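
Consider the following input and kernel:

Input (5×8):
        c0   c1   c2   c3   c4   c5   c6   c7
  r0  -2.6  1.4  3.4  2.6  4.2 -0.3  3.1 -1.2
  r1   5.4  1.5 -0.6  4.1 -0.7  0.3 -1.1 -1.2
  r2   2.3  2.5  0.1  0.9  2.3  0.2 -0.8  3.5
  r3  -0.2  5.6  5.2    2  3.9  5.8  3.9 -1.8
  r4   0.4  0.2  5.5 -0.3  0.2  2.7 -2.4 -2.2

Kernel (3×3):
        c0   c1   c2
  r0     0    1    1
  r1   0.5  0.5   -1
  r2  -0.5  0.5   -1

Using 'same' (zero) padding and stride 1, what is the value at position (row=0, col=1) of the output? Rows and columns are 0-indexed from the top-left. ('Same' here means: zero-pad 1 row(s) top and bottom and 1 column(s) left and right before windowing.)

The receptive field on the zero-padded input at this output position is [0 0 0 / -2.6 1.4 3.4 / 5.4 1.5 -0.6]. Elementwise product with the kernel and sum: 0·1 + 0·1 + -2.6·0.5 + 1.4·0.5 + 3.4·-1 + 5.4·-0.5 + 1.5·0.5 + -0.6·-1.

-5.35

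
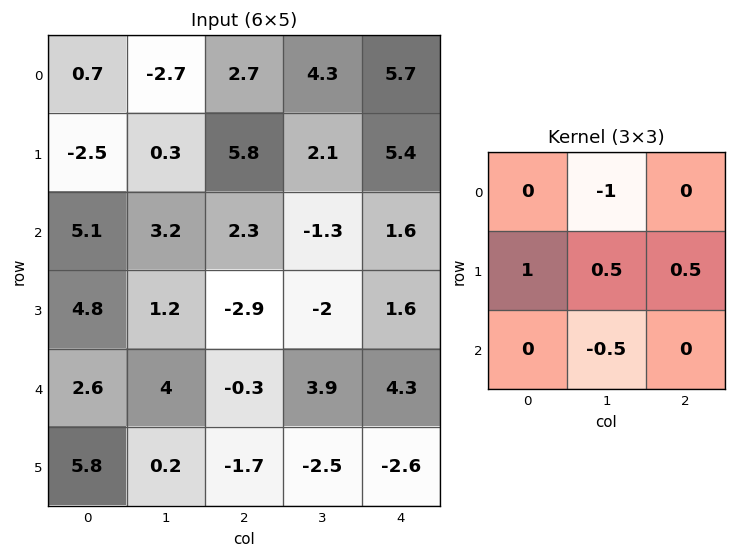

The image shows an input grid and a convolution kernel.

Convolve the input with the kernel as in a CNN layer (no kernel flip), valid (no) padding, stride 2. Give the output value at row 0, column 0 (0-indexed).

The receptive field on the input at this output position is [0.7 -2.7 2.7 / -2.5 0.3 5.8 / 5.1 3.2 2.3]. Elementwise product with the kernel and sum: -2.7·-1 + -2.5·1 + 0.3·0.5 + 5.8·0.5 + 3.2·-0.5.

1.65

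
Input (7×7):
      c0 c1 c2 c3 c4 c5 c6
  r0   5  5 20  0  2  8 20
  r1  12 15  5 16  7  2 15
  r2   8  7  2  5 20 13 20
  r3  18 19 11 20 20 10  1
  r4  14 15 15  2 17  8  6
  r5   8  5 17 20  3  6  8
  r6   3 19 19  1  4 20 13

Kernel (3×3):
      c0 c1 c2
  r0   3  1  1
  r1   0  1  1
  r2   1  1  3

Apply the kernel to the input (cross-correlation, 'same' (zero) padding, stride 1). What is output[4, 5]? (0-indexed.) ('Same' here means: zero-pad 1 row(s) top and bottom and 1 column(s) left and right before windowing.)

The receptive field on the zero-padded input at this output position is [20 10 1 / 17 8 6 / 3 6 8]. Elementwise product with the kernel and sum: 20·3 + 10·1 + 1·1 + 8·1 + 6·1 + 3·1 + 6·1 + 8·3.

118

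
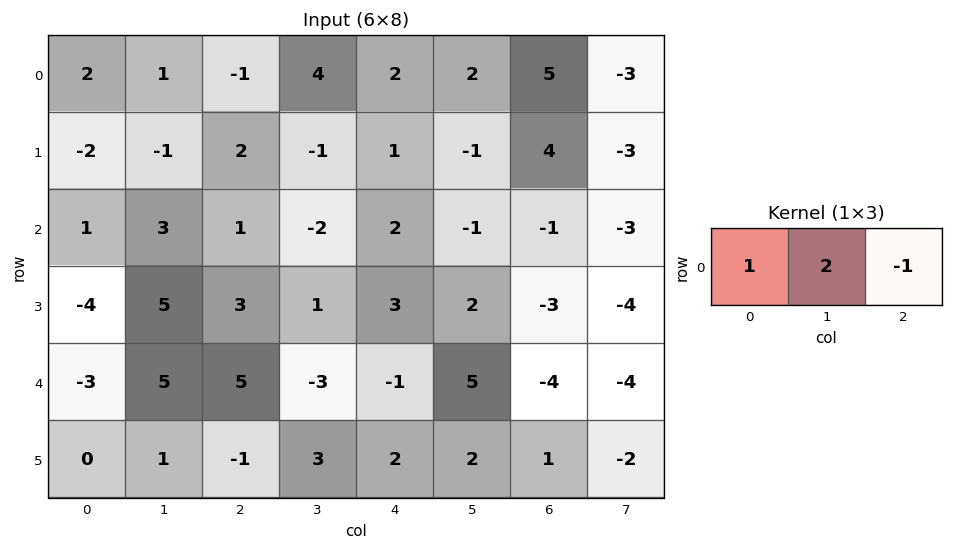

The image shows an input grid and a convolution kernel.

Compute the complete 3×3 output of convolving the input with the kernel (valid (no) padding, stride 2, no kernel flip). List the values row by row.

Output[0,0]: The receptive field on the input at this output position is [2 1 -1]. Elementwise product with the kernel and sum: 2·1 + 1·2 + -1·-1.
Output[0,1]: The receptive field on the input at this output position is [-1 4 2]. Elementwise product with the kernel and sum: -1·1 + 4·2 + 2·-1.

5 5 1
6 -5 1
2 0 13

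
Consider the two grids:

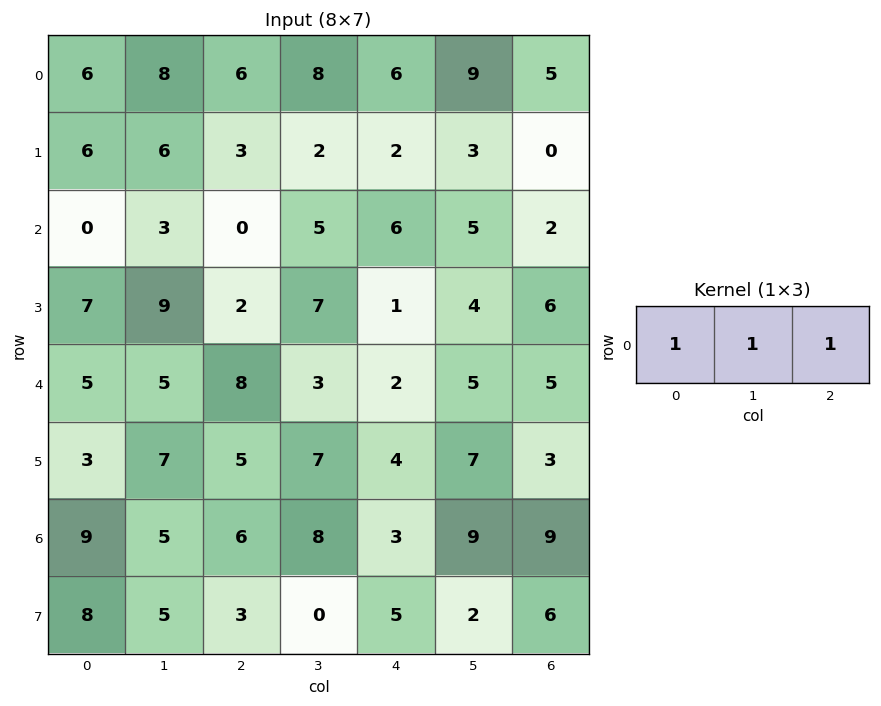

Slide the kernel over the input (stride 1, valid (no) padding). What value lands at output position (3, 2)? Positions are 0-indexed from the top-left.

The receptive field on the input at this output position is [2 7 1]. Elementwise product with the kernel and sum: 2·1 + 7·1 + 1·1.

10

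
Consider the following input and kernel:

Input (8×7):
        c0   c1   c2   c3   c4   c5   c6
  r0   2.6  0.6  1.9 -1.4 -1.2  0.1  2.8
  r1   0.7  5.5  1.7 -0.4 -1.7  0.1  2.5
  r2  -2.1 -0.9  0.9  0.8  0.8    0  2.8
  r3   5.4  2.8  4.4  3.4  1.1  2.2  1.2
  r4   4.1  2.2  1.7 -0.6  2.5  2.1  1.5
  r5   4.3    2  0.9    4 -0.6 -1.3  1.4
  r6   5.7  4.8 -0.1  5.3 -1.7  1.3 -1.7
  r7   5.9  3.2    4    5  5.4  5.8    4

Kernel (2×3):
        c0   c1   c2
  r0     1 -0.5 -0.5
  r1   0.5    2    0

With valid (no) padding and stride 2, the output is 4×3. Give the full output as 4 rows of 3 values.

12.7 3.25 -3.3
6.2 9.1 4.35
8.3 9.2 -2.2
12.7 10.1 12.8

Output[0,0]: The receptive field on the input at this output position is [2.6 0.6 1.9 / 0.7 5.5 1.7]. Elementwise product with the kernel and sum: 2.6·1 + 0.6·-0.5 + 1.9·-0.5 + 0.7·0.5 + 5.5·2.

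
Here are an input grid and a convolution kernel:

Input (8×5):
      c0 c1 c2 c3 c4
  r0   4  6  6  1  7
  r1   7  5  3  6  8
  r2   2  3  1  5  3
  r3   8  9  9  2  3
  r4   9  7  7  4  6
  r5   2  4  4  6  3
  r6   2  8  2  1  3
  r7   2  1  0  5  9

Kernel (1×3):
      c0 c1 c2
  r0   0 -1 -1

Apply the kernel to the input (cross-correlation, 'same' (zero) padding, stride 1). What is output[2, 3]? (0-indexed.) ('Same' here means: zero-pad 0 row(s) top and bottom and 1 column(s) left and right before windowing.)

-8

The receptive field on the zero-padded input at this output position is [1 5 3]. Elementwise product with the kernel and sum: 5·-1 + 3·-1.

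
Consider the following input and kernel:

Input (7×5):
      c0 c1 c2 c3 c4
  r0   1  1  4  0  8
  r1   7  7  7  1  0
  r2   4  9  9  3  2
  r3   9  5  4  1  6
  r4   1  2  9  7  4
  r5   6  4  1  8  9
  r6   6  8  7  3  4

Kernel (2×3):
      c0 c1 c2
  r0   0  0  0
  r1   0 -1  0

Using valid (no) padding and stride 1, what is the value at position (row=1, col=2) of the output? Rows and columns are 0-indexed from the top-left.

The receptive field on the input at this output position is [7 1 0 / 9 3 2]. Elementwise product with the kernel and sum: 3·-1.

-3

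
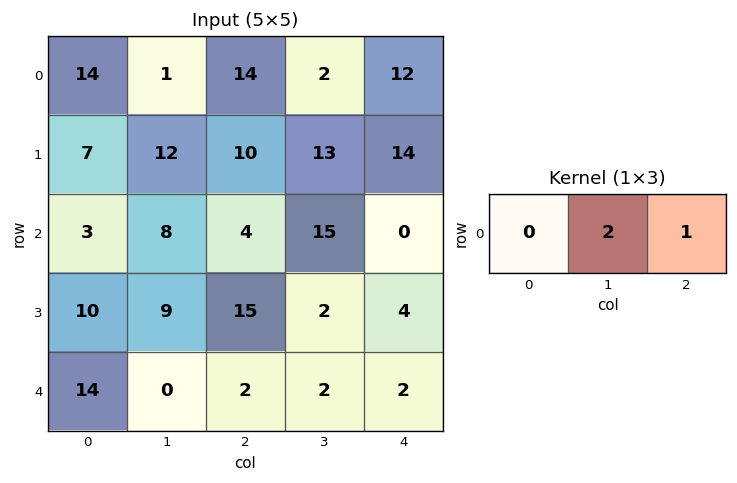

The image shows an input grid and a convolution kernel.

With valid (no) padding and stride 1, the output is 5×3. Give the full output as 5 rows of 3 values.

Output[0,0]: The receptive field on the input at this output position is [14 1 14]. Elementwise product with the kernel and sum: 1·2 + 14·1.
Output[0,1]: The receptive field on the input at this output position is [1 14 2]. Elementwise product with the kernel and sum: 14·2 + 2·1.

16 30 16
34 33 40
20 23 30
33 32 8
2 6 6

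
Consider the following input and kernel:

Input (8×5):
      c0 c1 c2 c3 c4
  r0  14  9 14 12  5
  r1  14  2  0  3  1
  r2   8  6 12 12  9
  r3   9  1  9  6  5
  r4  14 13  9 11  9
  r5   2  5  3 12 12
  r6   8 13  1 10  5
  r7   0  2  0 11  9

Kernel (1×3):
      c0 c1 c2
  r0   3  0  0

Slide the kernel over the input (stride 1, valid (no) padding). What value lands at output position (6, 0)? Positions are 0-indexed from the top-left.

The receptive field on the input at this output position is [8 13 1]. Elementwise product with the kernel and sum: 8·3.

24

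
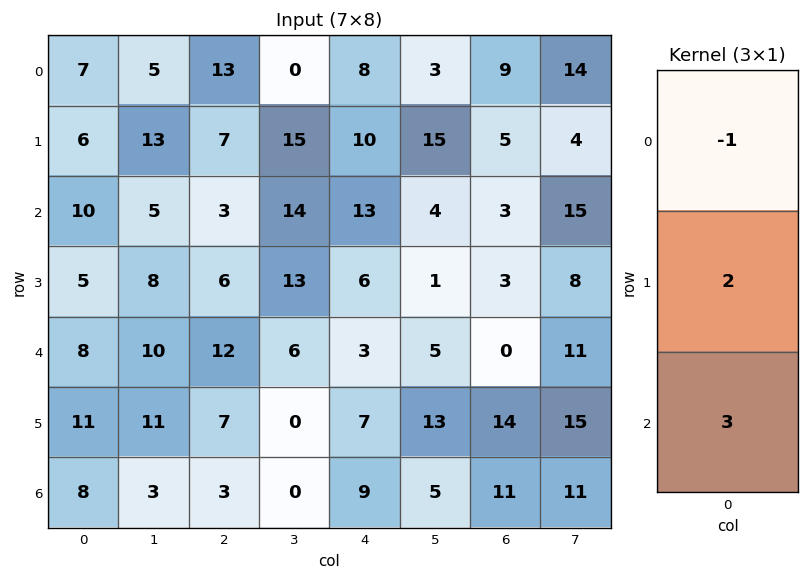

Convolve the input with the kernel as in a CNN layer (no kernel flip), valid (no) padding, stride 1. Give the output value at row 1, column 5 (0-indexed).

-4

The receptive field on the input at this output position is [15 / 4 / 1]. Elementwise product with the kernel and sum: 15·-1 + 4·2 + 1·3.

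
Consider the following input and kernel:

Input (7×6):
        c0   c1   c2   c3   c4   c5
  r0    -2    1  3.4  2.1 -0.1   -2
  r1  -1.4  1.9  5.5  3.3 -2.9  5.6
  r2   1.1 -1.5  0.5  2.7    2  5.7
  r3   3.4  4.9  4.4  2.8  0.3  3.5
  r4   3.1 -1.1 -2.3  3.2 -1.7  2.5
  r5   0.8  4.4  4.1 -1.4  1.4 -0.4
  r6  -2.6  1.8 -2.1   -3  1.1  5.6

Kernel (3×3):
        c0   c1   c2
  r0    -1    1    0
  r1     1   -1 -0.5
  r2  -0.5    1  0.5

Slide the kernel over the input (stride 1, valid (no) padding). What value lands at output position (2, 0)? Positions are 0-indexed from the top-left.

The receptive field on the input at this output position is [1.1 -1.5 0.5 / 3.4 4.9 4.4 / 3.1 -1.1 -2.3]. Elementwise product with the kernel and sum: 1.1·-1 + -1.5·1 + 3.4·1 + 4.9·-1 + 4.4·-0.5 + 3.1·-0.5 + -1.1·1 + -2.3·0.5.

-10.1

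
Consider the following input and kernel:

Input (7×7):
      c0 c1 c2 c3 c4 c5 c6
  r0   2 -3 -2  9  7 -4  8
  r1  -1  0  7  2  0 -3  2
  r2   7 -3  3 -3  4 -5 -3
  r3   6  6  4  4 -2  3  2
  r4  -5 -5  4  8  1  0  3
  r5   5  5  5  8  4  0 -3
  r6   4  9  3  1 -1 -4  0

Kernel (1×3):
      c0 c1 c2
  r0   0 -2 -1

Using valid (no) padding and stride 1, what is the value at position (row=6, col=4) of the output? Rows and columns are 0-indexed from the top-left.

The receptive field on the input at this output position is [-1 -4 0]. Elementwise product with the kernel and sum: -4·-2 + 0·-1.

8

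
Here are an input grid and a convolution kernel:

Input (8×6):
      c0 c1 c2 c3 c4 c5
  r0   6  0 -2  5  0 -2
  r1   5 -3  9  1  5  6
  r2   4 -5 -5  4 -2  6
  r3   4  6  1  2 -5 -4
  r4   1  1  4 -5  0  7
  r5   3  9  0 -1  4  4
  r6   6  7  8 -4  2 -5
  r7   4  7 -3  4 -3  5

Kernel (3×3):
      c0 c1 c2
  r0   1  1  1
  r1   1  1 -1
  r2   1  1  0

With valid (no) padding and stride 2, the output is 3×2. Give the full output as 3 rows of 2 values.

-4 7
5 4
31 -2

Output[0,0]: The receptive field on the input at this output position is [6 0 -2 / 5 -3 9 / 4 -5 -5]. Elementwise product with the kernel and sum: 6·1 + 0·1 + -2·1 + 5·1 + -3·1 + 9·-1 + 4·1 + -5·1.
Output[0,1]: The receptive field on the input at this output position is [-2 5 0 / 9 1 5 / -5 4 -2]. Elementwise product with the kernel and sum: -2·1 + 5·1 + 0·1 + 9·1 + 1·1 + 5·-1 + -5·1 + 4·1.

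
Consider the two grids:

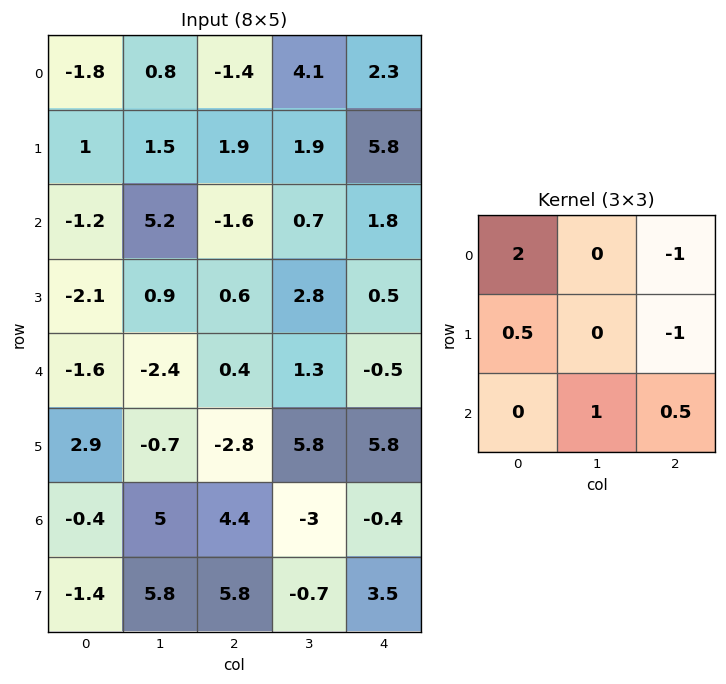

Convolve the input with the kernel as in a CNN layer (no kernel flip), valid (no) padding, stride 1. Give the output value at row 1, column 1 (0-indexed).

5

The receptive field on the input at this output position is [1.5 1.9 1.9 / 5.2 -1.6 0.7 / 0.9 0.6 2.8]. Elementwise product with the kernel and sum: 1.5·2 + 1.9·-1 + 5.2·0.5 + 0.7·-1 + 0.6·1 + 2.8·0.5.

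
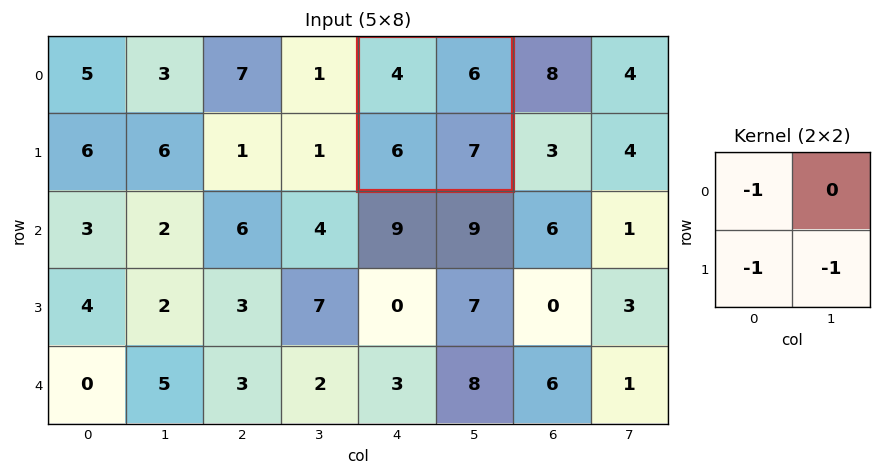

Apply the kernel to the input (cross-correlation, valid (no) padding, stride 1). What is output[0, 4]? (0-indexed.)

-17

The receptive field on the input at this output position is [4 6 / 6 7]. Elementwise product with the kernel and sum: 4·-1 + 6·-1 + 7·-1.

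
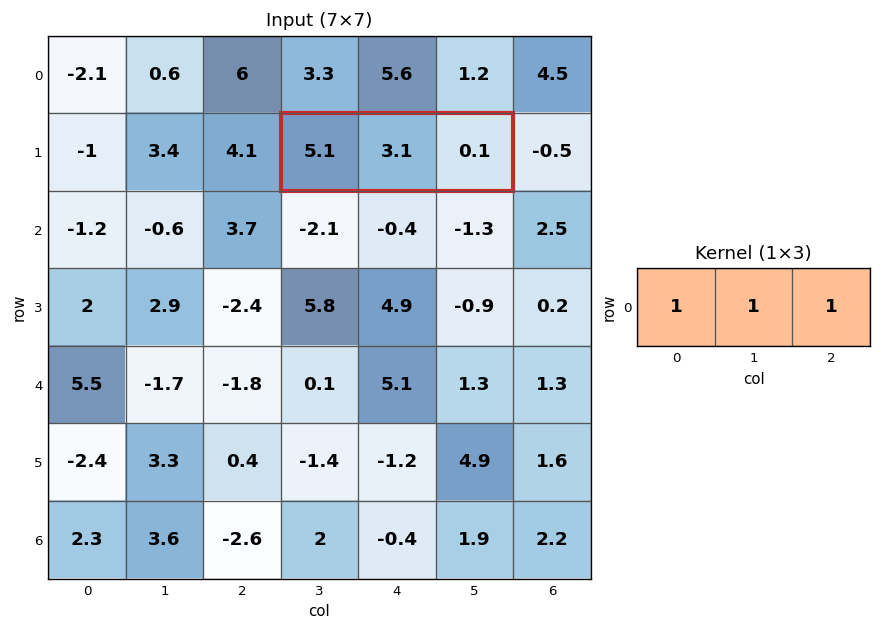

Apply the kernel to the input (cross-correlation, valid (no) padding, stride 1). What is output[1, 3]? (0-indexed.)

The receptive field on the input at this output position is [5.1 3.1 0.1]. Elementwise product with the kernel and sum: 5.1·1 + 3.1·1 + 0.1·1.

8.3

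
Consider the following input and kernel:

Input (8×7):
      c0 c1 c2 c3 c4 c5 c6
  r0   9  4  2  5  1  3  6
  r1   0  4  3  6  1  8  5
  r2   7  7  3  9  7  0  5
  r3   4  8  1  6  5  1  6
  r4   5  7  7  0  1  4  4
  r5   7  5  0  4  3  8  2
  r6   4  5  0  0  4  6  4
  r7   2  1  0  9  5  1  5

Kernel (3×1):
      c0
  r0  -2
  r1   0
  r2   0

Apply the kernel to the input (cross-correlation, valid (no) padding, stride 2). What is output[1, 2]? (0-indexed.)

The receptive field on the input at this output position is [7 / 5 / 1]. Elementwise product with the kernel and sum: 7·-2.

-14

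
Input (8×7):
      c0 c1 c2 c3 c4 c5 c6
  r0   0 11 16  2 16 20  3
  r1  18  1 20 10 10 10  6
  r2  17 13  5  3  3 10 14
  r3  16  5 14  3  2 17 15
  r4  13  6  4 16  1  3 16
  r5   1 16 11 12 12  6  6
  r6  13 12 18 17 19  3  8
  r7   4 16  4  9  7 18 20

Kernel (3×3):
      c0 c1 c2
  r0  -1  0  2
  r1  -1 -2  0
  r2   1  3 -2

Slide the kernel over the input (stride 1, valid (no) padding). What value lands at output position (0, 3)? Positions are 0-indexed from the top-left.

0

The receptive field on the input at this output position is [2 16 20 / 10 10 10 / 3 3 10]. Elementwise product with the kernel and sum: 2·-1 + 20·2 + 10·-1 + 10·-2 + 3·1 + 3·3 + 10·-2.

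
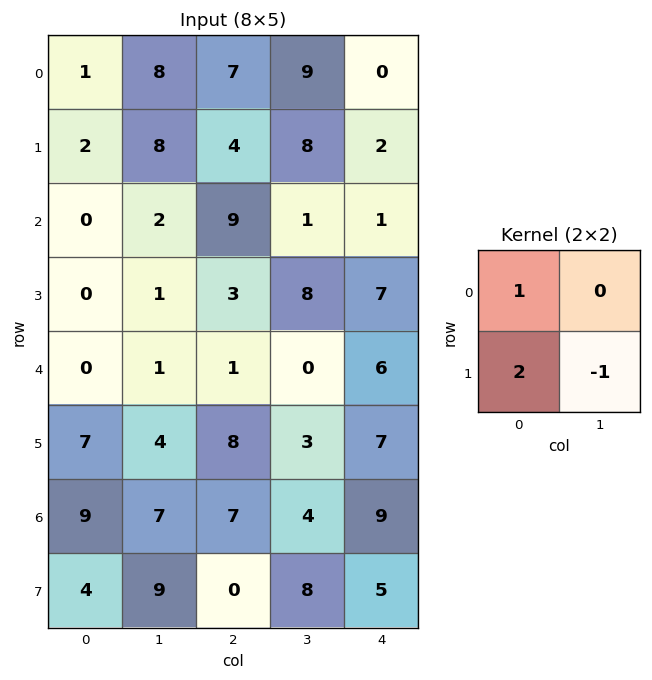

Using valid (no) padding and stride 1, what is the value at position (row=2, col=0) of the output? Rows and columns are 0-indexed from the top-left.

-1

The receptive field on the input at this output position is [0 2 / 0 1]. Elementwise product with the kernel and sum: 0·1 + 0·2 + 1·-1.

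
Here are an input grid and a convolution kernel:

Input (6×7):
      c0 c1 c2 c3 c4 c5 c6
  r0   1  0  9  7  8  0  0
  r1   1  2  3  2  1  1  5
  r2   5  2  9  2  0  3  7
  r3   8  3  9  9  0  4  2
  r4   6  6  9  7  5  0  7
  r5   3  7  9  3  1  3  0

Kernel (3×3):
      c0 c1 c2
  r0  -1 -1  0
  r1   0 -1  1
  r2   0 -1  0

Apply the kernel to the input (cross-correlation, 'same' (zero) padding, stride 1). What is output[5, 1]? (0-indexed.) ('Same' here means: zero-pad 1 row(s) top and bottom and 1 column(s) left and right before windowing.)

The receptive field on the zero-padded input at this output position is [6 6 9 / 3 7 9 / 0 0 0]. Elementwise product with the kernel and sum: 6·-1 + 6·-1 + 7·-1 + 9·1 + 0·-1.

-10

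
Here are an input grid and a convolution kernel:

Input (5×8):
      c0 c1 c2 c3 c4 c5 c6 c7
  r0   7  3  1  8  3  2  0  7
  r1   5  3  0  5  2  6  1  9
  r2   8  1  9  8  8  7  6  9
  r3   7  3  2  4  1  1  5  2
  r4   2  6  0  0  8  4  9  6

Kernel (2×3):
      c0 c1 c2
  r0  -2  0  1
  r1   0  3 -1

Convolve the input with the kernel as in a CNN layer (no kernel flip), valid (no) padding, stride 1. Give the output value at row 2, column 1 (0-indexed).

8

The receptive field on the input at this output position is [1 9 8 / 3 2 4]. Elementwise product with the kernel and sum: 1·-2 + 8·1 + 2·3 + 4·-1.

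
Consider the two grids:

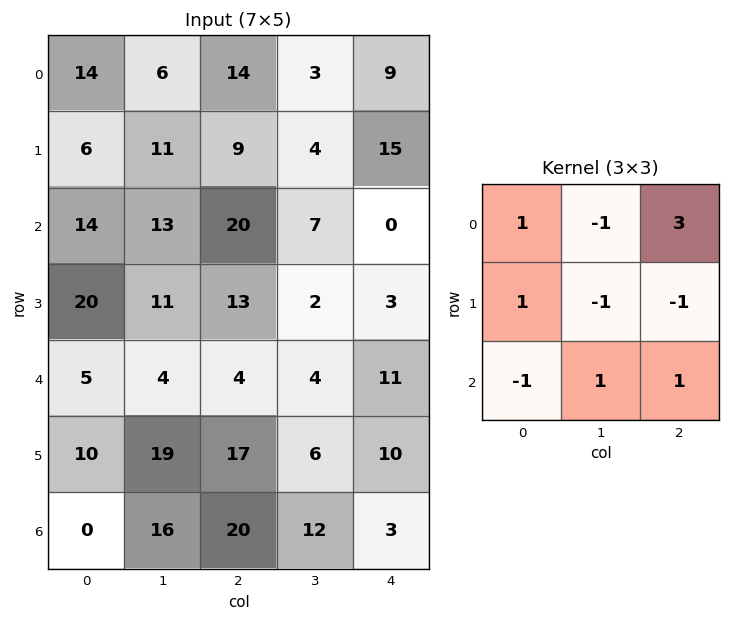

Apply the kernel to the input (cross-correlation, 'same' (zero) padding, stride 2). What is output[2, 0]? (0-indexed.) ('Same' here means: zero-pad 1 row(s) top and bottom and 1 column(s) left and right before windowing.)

The receptive field on the zero-padded input at this output position is [0 20 11 / 0 5 4 / 0 10 19]. Elementwise product with the kernel and sum: 0·1 + 20·-1 + 11·3 + 0·1 + 5·-1 + 4·-1 + 0·-1 + 10·1 + 19·1.

33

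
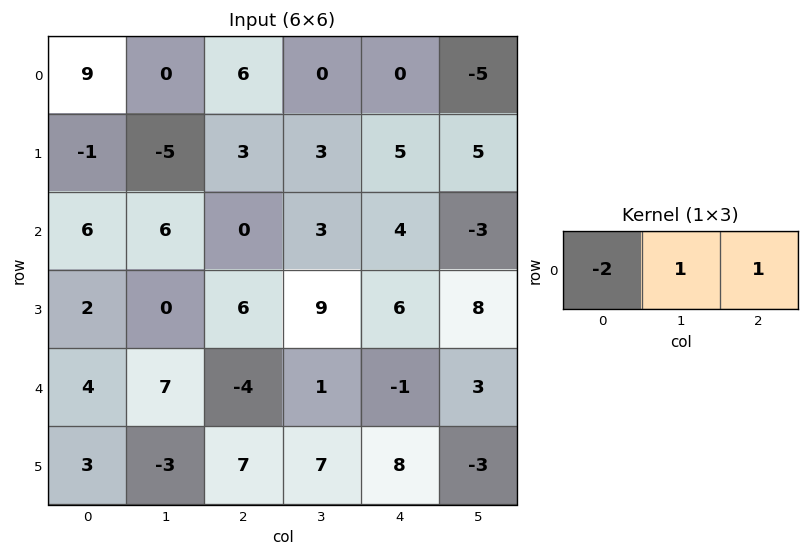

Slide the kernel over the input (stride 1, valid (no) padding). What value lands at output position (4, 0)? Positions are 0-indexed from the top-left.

The receptive field on the input at this output position is [4 7 -4]. Elementwise product with the kernel and sum: 4·-2 + 7·1 + -4·1.

-5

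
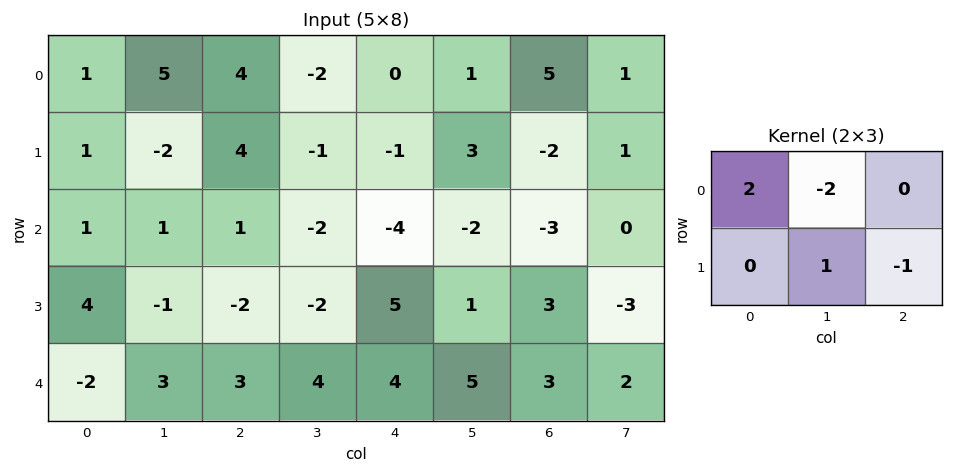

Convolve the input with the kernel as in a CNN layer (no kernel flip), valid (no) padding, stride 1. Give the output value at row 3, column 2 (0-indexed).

0

The receptive field on the input at this output position is [-2 -2 5 / 3 4 4]. Elementwise product with the kernel and sum: -2·2 + -2·-2 + 4·1 + 4·-1.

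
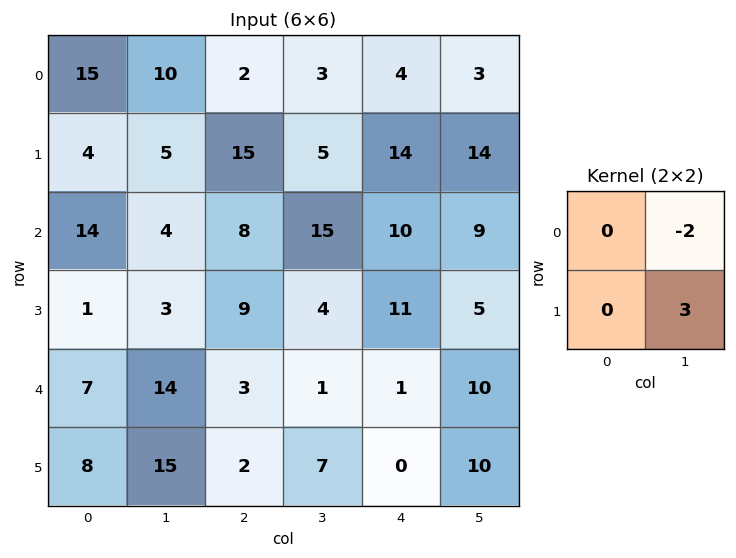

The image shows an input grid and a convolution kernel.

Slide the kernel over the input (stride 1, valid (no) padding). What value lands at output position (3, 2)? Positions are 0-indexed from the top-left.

The receptive field on the input at this output position is [9 4 / 3 1]. Elementwise product with the kernel and sum: 4·-2 + 1·3.

-5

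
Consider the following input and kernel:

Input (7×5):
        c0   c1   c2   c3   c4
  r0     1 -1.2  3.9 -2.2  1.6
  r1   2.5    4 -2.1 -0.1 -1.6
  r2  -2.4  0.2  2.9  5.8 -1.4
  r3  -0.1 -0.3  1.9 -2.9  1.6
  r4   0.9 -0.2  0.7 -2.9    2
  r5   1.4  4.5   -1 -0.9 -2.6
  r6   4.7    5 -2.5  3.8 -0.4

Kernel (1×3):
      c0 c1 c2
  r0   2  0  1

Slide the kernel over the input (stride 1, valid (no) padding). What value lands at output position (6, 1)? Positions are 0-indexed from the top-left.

The receptive field on the input at this output position is [5 -2.5 3.8]. Elementwise product with the kernel and sum: 5·2 + 3.8·1.

13.8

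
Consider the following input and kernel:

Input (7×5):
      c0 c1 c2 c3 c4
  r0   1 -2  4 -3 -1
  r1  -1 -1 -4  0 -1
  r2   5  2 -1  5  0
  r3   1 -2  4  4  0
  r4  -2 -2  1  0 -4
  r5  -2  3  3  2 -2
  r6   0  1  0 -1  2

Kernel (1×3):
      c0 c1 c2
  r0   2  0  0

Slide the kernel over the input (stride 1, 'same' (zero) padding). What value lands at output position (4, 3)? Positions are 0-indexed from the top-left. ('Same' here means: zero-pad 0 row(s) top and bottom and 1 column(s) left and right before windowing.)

The receptive field on the zero-padded input at this output position is [1 0 -4]. Elementwise product with the kernel and sum: 1·2.

2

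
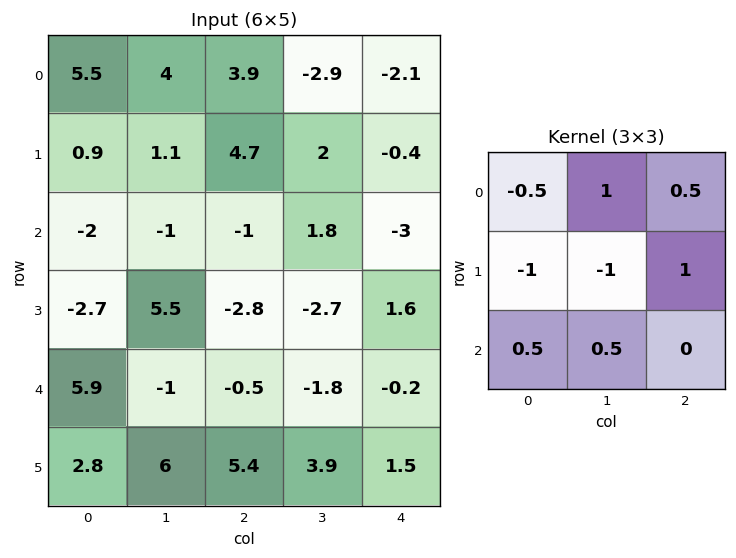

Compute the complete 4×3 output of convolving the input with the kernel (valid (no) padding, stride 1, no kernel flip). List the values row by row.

4.4 -4.35 -12.6
6.4 10.3 -7.1
-3.65 -5.75 6.75
4.45 -1.5 6.25

Output[0,0]: The receptive field on the input at this output position is [5.5 4 3.9 / 0.9 1.1 4.7 / -2 -1 -1]. Elementwise product with the kernel and sum: 5.5·-0.5 + 4·1 + 3.9·0.5 + 0.9·-1 + 1.1·-1 + 4.7·1 + -2·0.5 + -1·0.5.
Output[0,1]: The receptive field on the input at this output position is [4 3.9 -2.9 / 1.1 4.7 2 / -1 -1 1.8]. Elementwise product with the kernel and sum: 4·-0.5 + 3.9·1 + -2.9·0.5 + 1.1·-1 + 4.7·-1 + 2·1 + -1·0.5 + -1·0.5.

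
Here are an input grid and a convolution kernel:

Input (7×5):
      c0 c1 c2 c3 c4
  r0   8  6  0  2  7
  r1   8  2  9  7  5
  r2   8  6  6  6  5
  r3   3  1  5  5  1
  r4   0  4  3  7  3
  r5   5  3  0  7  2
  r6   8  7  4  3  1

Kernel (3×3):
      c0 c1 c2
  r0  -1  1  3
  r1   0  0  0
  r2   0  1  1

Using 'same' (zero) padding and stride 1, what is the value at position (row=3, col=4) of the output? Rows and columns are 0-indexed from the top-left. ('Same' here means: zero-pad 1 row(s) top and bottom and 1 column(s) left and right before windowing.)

2

The receptive field on the zero-padded input at this output position is [6 5 0 / 5 1 0 / 7 3 0]. Elementwise product with the kernel and sum: 6·-1 + 5·1 + 0·3 + 3·1 + 0·1.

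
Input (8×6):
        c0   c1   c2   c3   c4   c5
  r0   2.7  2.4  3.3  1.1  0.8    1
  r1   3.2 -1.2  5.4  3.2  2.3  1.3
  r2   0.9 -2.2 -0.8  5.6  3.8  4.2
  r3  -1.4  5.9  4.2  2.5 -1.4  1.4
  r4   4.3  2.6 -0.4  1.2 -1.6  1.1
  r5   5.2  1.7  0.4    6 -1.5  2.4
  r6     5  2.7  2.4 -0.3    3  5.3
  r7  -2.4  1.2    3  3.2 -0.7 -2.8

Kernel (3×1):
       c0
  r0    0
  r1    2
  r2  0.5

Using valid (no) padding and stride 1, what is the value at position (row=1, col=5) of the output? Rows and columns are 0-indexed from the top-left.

The receptive field on the input at this output position is [1.3 / 4.2 / 1.4]. Elementwise product with the kernel and sum: 4.2·2 + 1.4·0.5.

9.1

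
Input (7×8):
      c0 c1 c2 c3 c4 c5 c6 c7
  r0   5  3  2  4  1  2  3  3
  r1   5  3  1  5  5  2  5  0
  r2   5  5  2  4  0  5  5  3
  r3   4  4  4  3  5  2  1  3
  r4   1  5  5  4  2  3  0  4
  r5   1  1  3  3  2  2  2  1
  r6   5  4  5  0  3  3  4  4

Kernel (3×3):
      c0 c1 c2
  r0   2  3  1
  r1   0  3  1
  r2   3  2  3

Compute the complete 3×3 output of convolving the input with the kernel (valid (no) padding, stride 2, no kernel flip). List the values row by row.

62 51 47
71 59 39
66 59 48

Output[0,0]: The receptive field on the input at this output position is [5 3 2 / 5 3 1 / 5 5 2]. Elementwise product with the kernel and sum: 5·2 + 3·3 + 2·1 + 3·3 + 1·1 + 5·3 + 5·2 + 2·3.
Output[0,1]: The receptive field on the input at this output position is [2 4 1 / 1 5 5 / 2 4 0]. Elementwise product with the kernel and sum: 2·2 + 4·3 + 1·1 + 5·3 + 5·1 + 2·3 + 4·2 + 0·3.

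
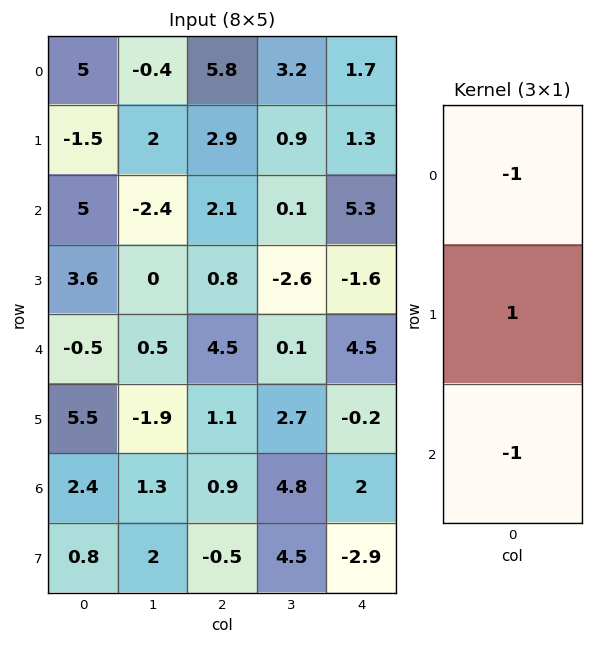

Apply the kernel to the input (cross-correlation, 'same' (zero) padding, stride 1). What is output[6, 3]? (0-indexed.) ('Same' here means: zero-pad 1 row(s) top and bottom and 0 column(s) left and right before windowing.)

-2.4

The receptive field on the zero-padded input at this output position is [2.7 / 4.8 / 4.5]. Elementwise product with the kernel and sum: 2.7·-1 + 4.8·1 + 4.5·-1.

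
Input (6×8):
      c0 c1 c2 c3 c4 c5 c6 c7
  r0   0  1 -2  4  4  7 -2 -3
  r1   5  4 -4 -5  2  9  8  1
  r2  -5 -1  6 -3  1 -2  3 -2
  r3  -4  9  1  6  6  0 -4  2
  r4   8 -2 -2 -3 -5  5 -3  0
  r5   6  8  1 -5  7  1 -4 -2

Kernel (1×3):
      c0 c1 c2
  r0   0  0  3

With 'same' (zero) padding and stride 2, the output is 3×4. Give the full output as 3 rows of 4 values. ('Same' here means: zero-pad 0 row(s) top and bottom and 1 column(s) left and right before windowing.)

Output[0,0]: The receptive field on the zero-padded input at this output position is [0 0 1]. Elementwise product with the kernel and sum: 1·3.
Output[0,1]: The receptive field on the zero-padded input at this output position is [1 -2 4]. Elementwise product with the kernel and sum: 4·3.

3 12 21 -9
-3 -9 -6 -6
-6 -9 15 0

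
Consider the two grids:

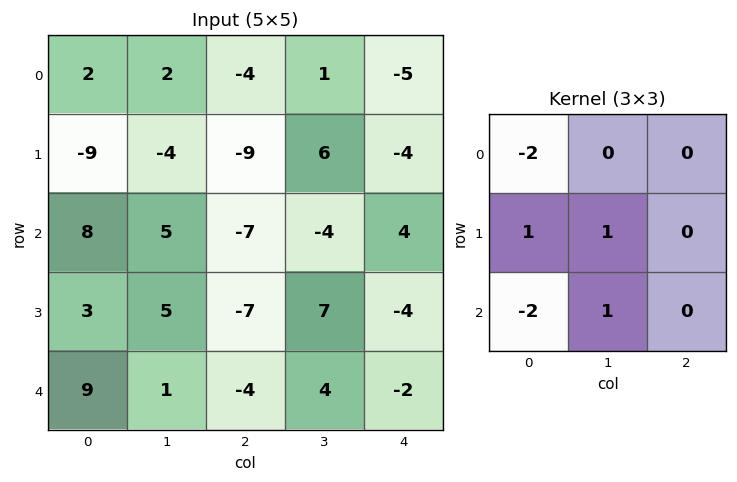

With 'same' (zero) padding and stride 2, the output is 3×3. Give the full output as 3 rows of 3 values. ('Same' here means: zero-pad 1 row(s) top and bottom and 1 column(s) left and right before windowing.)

-7 -3 -20
11 -11 -30
9 -13 -12

Output[0,0]: The receptive field on the zero-padded input at this output position is [0 0 0 / 0 2 2 / 0 -9 -4]. Elementwise product with the kernel and sum: 0·-2 + 0·1 + 2·1 + 0·-2 + -9·1.
Output[0,1]: The receptive field on the zero-padded input at this output position is [0 0 0 / 2 -4 1 / -4 -9 6]. Elementwise product with the kernel and sum: 0·-2 + 2·1 + -4·1 + -4·-2 + -9·1.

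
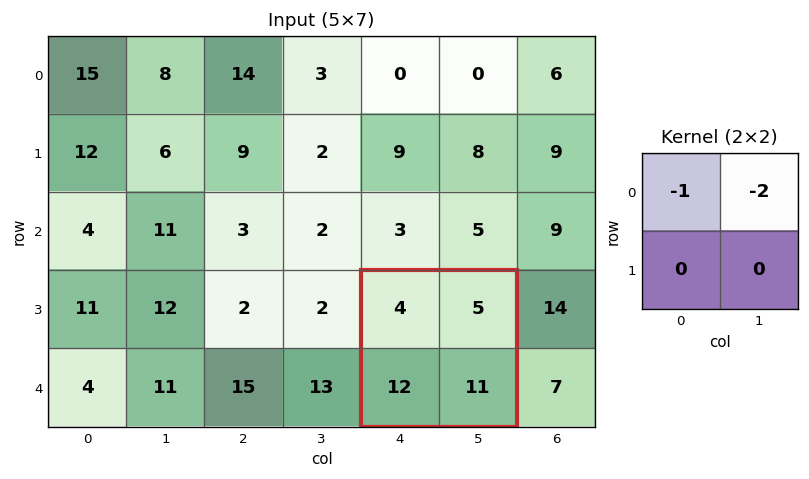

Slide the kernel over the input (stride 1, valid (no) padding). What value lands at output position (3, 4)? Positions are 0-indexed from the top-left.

-14

The receptive field on the input at this output position is [4 5 / 12 11]. Elementwise product with the kernel and sum: 4·-1 + 5·-2.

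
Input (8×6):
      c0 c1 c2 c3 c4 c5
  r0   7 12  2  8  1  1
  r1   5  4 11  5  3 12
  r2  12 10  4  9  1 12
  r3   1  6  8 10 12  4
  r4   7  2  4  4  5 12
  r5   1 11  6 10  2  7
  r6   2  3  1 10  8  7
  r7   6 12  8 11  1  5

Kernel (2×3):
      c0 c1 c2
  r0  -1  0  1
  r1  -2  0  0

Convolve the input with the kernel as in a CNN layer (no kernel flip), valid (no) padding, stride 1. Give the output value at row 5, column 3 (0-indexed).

-23

The receptive field on the input at this output position is [10 2 7 / 10 8 7]. Elementwise product with the kernel and sum: 10·-1 + 7·1 + 10·-2.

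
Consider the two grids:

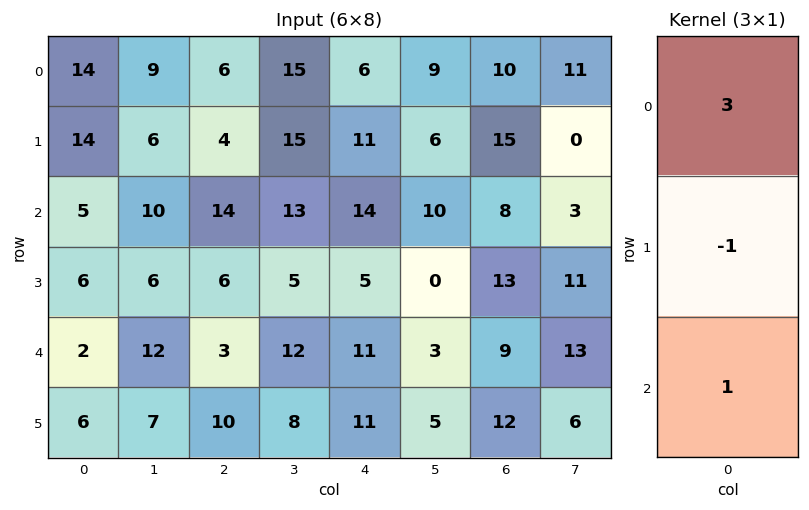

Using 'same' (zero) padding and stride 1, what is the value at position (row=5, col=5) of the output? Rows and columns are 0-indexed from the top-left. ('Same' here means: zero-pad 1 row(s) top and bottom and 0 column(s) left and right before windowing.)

The receptive field on the zero-padded input at this output position is [3 / 5 / 0]. Elementwise product with the kernel and sum: 3·3 + 5·-1 + 0·1.

4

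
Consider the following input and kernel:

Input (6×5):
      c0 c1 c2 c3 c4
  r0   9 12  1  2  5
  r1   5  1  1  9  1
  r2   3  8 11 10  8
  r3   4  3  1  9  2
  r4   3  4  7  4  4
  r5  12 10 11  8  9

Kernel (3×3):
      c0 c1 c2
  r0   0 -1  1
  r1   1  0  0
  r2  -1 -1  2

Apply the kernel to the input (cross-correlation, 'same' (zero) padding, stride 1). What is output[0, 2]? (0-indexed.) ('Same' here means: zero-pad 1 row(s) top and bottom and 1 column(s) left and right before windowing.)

The receptive field on the zero-padded input at this output position is [0 0 0 / 12 1 2 / 1 1 9]. Elementwise product with the kernel and sum: 0·-1 + 0·1 + 12·1 + 1·-1 + 1·-1 + 9·2.

28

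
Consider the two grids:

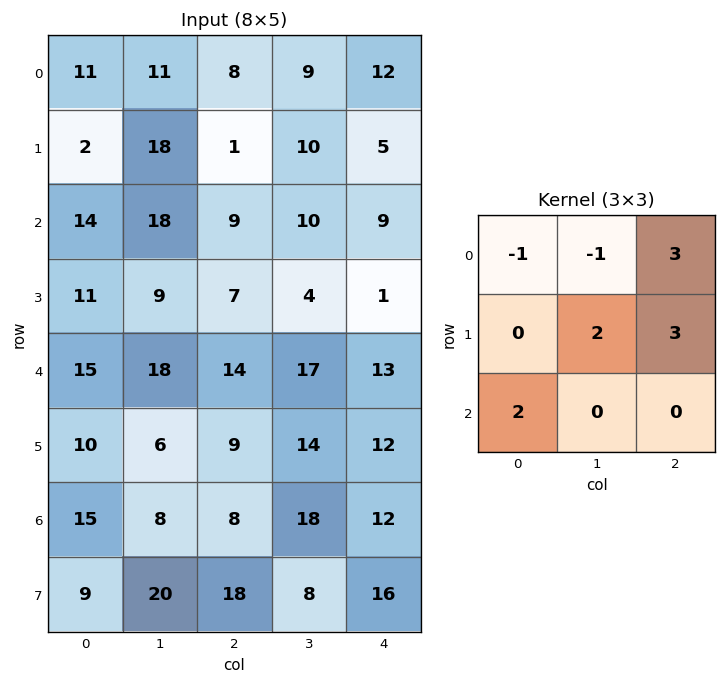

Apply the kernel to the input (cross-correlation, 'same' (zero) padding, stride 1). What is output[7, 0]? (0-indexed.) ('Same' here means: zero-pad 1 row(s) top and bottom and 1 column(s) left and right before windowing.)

87

The receptive field on the zero-padded input at this output position is [0 15 8 / 0 9 20 / 0 0 0]. Elementwise product with the kernel and sum: 0·-1 + 15·-1 + 8·3 + 9·2 + 20·3 + 0·2.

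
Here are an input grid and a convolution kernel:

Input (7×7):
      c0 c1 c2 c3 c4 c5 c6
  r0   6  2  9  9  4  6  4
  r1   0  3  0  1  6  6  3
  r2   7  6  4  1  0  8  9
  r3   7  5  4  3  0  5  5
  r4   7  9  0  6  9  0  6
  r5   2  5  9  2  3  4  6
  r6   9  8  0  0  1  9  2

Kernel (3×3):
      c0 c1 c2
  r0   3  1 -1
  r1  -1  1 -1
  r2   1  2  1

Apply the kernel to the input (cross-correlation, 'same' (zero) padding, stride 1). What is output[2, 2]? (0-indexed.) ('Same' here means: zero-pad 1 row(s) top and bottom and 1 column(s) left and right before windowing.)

21

The receptive field on the zero-padded input at this output position is [3 0 1 / 6 4 1 / 5 4 3]. Elementwise product with the kernel and sum: 3·3 + 0·1 + 1·-1 + 6·-1 + 4·1 + 1·-1 + 5·1 + 4·2 + 3·1.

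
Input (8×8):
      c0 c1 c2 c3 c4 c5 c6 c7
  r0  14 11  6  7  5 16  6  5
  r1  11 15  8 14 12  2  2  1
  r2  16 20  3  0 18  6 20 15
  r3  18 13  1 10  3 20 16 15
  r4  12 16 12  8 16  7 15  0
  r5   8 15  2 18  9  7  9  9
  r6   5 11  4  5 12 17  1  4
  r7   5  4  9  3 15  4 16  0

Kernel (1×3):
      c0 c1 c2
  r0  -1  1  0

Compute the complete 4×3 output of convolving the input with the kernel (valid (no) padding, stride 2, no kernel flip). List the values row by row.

Output[0,0]: The receptive field on the input at this output position is [14 11 6]. Elementwise product with the kernel and sum: 14·-1 + 11·1.
Output[0,1]: The receptive field on the input at this output position is [6 7 5]. Elementwise product with the kernel and sum: 6·-1 + 7·1.

-3 1 11
4 -3 -12
4 -4 -9
6 1 5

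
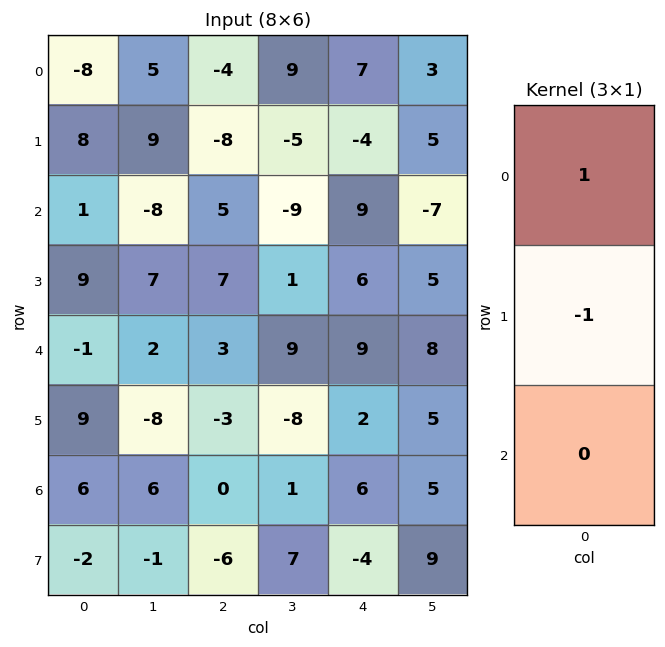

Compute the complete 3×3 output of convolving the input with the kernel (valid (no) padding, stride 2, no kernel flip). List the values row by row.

-16 4 11
-8 -2 3
-10 6 7

Output[0,0]: The receptive field on the input at this output position is [-8 / 8 / 1]. Elementwise product with the kernel and sum: -8·1 + 8·-1.
Output[0,1]: The receptive field on the input at this output position is [-4 / -8 / 5]. Elementwise product with the kernel and sum: -4·1 + -8·-1.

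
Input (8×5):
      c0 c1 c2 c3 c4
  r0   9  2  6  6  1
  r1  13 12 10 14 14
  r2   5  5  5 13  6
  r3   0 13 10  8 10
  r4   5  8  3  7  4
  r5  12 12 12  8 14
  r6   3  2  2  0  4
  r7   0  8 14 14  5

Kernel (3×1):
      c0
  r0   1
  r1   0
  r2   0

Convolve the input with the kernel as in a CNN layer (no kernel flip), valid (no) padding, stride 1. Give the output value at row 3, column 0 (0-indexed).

The receptive field on the input at this output position is [0 / 5 / 12]. Elementwise product with the kernel and sum: 0·1.

0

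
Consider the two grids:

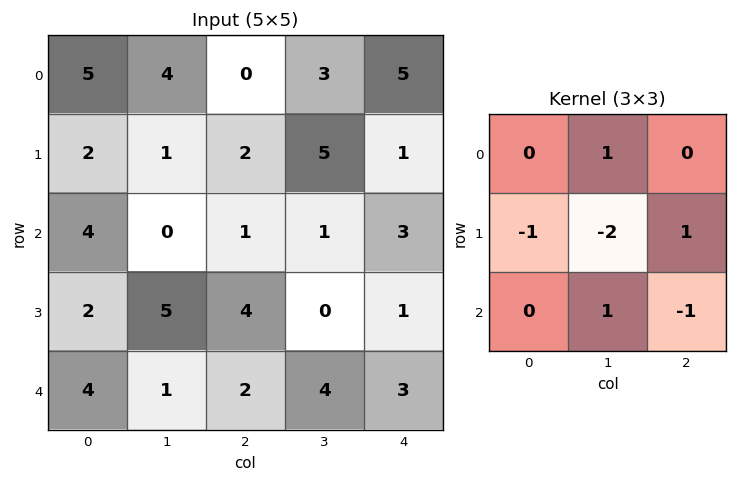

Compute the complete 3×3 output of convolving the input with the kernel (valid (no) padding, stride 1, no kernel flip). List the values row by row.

1 0 -10
-1 5 4
-9 -14 -1

Output[0,0]: The receptive field on the input at this output position is [5 4 0 / 2 1 2 / 4 0 1]. Elementwise product with the kernel and sum: 4·1 + 2·-1 + 1·-2 + 2·1 + 0·1 + 1·-1.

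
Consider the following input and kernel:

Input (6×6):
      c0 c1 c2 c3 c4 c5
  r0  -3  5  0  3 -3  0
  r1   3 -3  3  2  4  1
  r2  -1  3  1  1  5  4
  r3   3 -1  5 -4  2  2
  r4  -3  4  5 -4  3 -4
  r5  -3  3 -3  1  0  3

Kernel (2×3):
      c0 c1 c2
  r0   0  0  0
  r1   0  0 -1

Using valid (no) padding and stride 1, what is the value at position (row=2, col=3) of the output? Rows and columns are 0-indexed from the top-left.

The receptive field on the input at this output position is [1 5 4 / -4 2 2]. Elementwise product with the kernel and sum: 2·-1.

-2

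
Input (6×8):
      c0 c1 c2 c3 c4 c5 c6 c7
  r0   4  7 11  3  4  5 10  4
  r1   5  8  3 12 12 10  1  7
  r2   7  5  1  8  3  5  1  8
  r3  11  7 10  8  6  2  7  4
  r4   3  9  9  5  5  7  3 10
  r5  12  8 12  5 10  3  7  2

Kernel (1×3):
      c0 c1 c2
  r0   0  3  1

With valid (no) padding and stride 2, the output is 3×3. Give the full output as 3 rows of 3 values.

32 13 25
16 27 16
36 20 24

Output[0,0]: The receptive field on the input at this output position is [4 7 11]. Elementwise product with the kernel and sum: 7·3 + 11·1.
Output[0,1]: The receptive field on the input at this output position is [11 3 4]. Elementwise product with the kernel and sum: 3·3 + 4·1.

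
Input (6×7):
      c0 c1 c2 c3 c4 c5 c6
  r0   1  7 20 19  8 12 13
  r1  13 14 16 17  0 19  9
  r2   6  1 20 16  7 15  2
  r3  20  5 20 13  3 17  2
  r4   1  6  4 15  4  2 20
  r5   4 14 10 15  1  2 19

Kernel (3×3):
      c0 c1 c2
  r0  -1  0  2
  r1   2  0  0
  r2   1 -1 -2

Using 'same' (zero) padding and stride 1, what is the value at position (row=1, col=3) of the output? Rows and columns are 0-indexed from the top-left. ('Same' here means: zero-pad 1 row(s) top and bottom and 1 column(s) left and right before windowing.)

The receptive field on the zero-padded input at this output position is [20 19 8 / 16 17 0 / 20 16 7]. Elementwise product with the kernel and sum: 20·-1 + 8·2 + 16·2 + 20·1 + 16·-1 + 7·-2.

18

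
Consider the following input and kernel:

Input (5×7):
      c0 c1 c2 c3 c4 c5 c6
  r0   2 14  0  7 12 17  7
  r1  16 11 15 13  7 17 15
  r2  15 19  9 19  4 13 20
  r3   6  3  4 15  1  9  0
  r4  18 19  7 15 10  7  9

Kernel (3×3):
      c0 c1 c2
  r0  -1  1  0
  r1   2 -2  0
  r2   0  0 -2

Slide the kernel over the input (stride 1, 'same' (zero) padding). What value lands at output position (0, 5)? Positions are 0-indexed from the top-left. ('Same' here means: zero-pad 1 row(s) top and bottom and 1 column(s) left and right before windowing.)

-40

The receptive field on the zero-padded input at this output position is [0 0 0 / 12 17 7 / 7 17 15]. Elementwise product with the kernel and sum: 0·-1 + 0·1 + 12·2 + 17·-2 + 15·-2.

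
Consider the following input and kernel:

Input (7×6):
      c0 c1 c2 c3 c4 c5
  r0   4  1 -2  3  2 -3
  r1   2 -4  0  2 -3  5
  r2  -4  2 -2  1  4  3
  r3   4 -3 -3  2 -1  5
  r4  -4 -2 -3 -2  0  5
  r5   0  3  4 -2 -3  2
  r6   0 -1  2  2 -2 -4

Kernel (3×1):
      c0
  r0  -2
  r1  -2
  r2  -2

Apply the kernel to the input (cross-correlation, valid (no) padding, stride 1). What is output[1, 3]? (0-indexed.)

The receptive field on the input at this output position is [2 / 1 / 2]. Elementwise product with the kernel and sum: 2·-2 + 1·-2 + 2·-2.

-10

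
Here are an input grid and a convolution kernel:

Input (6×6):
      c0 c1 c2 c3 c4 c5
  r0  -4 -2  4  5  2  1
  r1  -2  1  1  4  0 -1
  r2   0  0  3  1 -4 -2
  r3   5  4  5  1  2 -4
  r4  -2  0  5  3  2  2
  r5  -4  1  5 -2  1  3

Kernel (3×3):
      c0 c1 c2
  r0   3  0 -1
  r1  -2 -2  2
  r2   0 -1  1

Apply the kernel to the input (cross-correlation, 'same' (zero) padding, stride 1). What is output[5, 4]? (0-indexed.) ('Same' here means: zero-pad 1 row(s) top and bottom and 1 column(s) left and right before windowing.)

The receptive field on the zero-padded input at this output position is [3 2 2 / -2 1 3 / 0 0 0]. Elementwise product with the kernel and sum: 3·3 + 2·-1 + -2·-2 + 1·-2 + 3·2 + 0·-1 + 0·1.

15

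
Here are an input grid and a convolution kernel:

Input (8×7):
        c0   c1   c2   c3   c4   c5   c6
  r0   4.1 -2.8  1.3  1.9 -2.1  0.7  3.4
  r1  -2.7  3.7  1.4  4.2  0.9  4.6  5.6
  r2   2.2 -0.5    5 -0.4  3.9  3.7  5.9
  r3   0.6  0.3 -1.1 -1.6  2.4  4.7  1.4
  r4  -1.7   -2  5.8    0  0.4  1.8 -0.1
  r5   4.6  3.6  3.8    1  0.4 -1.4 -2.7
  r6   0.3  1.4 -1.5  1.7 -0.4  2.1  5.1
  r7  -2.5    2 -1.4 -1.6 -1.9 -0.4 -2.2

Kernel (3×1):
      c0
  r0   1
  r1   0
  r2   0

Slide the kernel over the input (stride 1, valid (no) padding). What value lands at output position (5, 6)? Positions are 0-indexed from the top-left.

The receptive field on the input at this output position is [-2.7 / 5.1 / -2.2]. Elementwise product with the kernel and sum: -2.7·1.

-2.7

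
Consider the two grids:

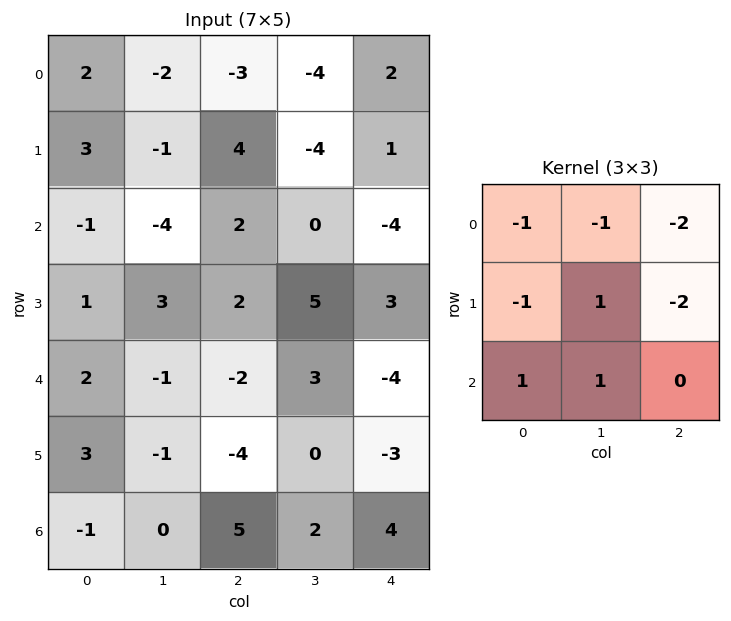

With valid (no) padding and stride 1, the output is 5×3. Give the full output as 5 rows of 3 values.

Output[0,0]: The receptive field on the input at this output position is [2 -2 -3 / 3 -1 4 / -1 -4 2]. Elementwise product with the kernel and sum: 2·-1 + -2·-1 + -3·-2 + 3·-1 + -1·1 + 4·-2 + -1·1 + -4·1.

-11 24 -5
-13 16 11
0 -12 4
-5 -27 -4
6 -1 24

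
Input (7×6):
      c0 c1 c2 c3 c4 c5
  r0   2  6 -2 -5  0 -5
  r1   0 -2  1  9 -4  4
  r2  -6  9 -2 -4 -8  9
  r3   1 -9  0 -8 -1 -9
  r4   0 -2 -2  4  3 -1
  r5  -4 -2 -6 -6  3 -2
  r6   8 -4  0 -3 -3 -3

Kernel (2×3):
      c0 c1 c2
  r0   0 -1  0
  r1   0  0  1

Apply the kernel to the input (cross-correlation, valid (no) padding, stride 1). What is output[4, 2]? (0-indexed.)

-1

The receptive field on the input at this output position is [-2 4 3 / -6 -6 3]. Elementwise product with the kernel and sum: 4·-1 + 3·1.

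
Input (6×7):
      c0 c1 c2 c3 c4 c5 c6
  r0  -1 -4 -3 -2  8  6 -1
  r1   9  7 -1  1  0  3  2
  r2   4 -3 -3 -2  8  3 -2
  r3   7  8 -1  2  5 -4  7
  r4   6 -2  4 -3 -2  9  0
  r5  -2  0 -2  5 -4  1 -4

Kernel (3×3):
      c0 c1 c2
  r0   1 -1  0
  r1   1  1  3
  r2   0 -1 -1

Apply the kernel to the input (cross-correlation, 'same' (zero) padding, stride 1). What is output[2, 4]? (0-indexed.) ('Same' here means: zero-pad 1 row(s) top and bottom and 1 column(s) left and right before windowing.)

The receptive field on the zero-padded input at this output position is [1 0 3 / -2 8 3 / 2 5 -4]. Elementwise product with the kernel and sum: 1·1 + 0·-1 + -2·1 + 8·1 + 3·3 + 5·-1 + -4·-1.

15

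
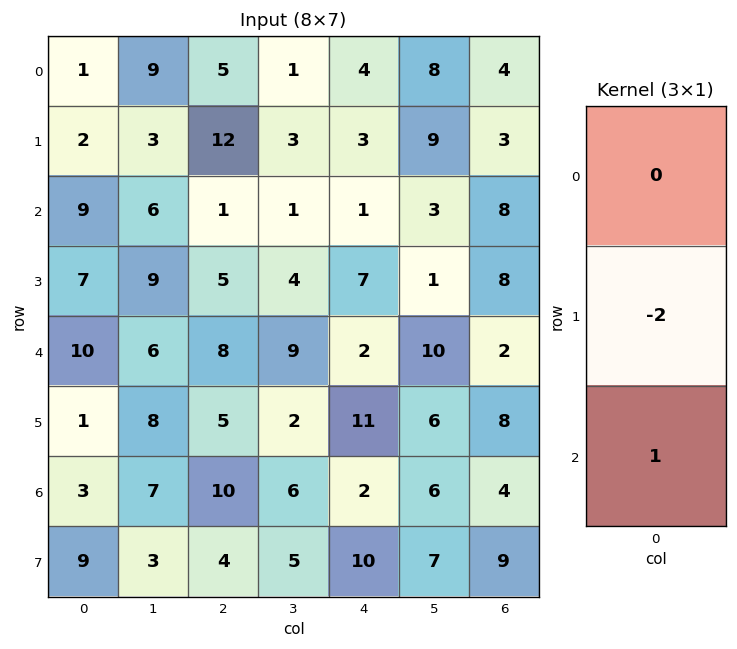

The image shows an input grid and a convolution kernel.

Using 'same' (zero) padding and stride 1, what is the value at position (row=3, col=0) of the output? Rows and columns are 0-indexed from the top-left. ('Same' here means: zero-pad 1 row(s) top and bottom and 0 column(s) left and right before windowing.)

The receptive field on the zero-padded input at this output position is [9 / 7 / 10]. Elementwise product with the kernel and sum: 7·-2 + 10·1.

-4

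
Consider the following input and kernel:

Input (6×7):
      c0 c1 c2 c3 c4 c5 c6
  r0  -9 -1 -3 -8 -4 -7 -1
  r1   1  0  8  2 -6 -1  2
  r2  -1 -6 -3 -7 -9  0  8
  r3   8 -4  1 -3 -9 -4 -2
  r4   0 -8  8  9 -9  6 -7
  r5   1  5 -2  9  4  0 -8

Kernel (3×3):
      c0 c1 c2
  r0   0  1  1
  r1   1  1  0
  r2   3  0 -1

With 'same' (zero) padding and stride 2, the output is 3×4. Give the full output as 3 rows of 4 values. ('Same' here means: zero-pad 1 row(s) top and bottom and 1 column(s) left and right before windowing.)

Output[0,0]: The receptive field on the zero-padded input at this output position is [0 0 0 / 0 -9 -1 / 0 1 0]. Elementwise product with the kernel and sum: 0·1 + 0·1 + 0·1 + -9·1 + 0·3 + 0·-1.

-9 -6 -5 -11
4 -8 -28 -2
-1 4 14 -3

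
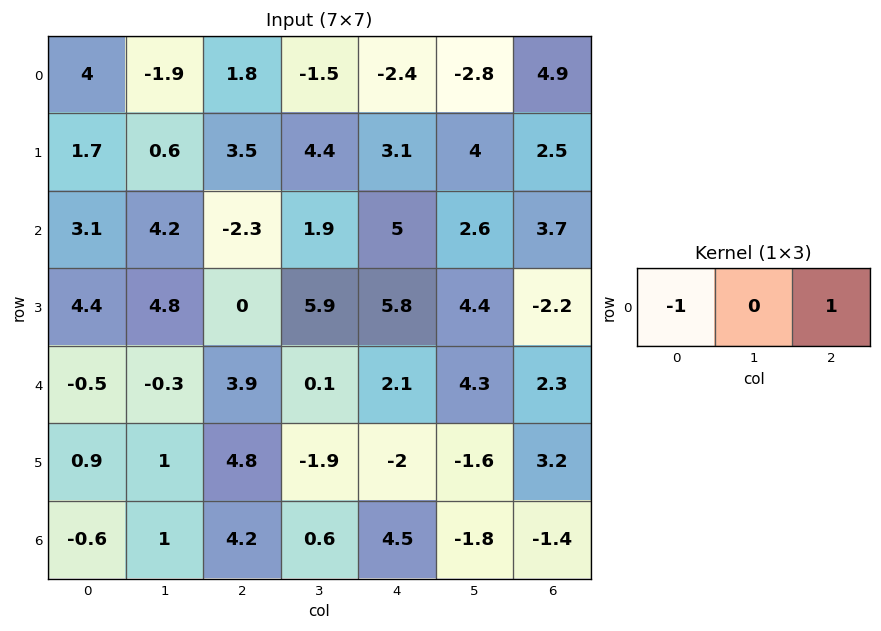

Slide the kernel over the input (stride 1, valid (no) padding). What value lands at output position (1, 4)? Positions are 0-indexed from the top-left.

The receptive field on the input at this output position is [3.1 4 2.5]. Elementwise product with the kernel and sum: 3.1·-1 + 2.5·1.

-0.6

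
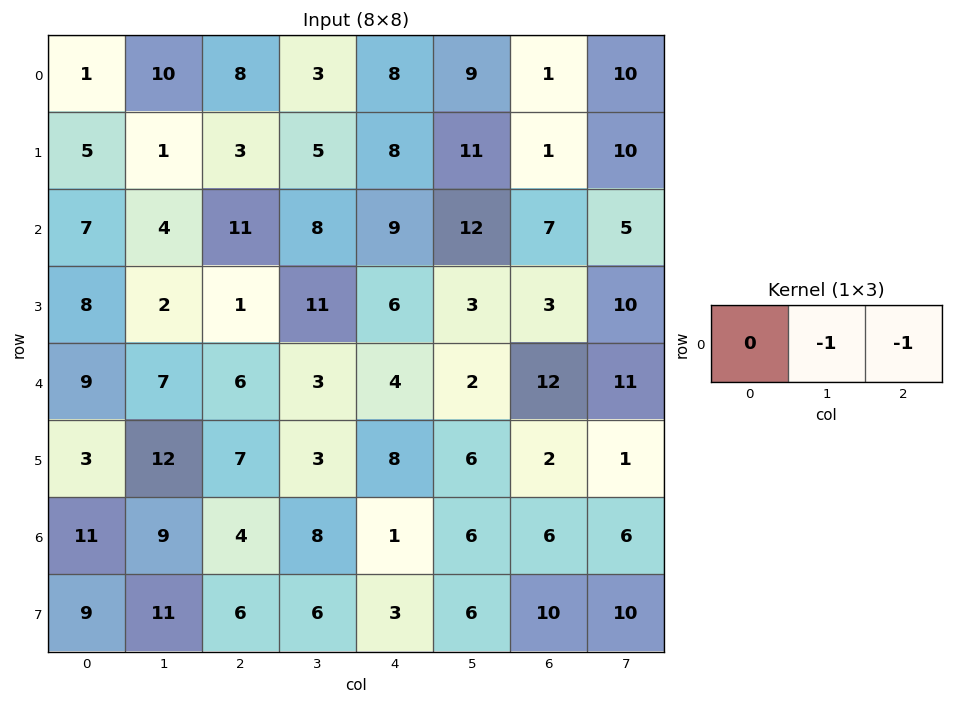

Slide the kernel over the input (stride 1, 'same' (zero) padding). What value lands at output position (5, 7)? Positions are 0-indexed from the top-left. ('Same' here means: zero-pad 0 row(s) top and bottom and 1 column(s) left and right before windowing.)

The receptive field on the zero-padded input at this output position is [2 1 0]. Elementwise product with the kernel and sum: 1·-1 + 0·-1.

-1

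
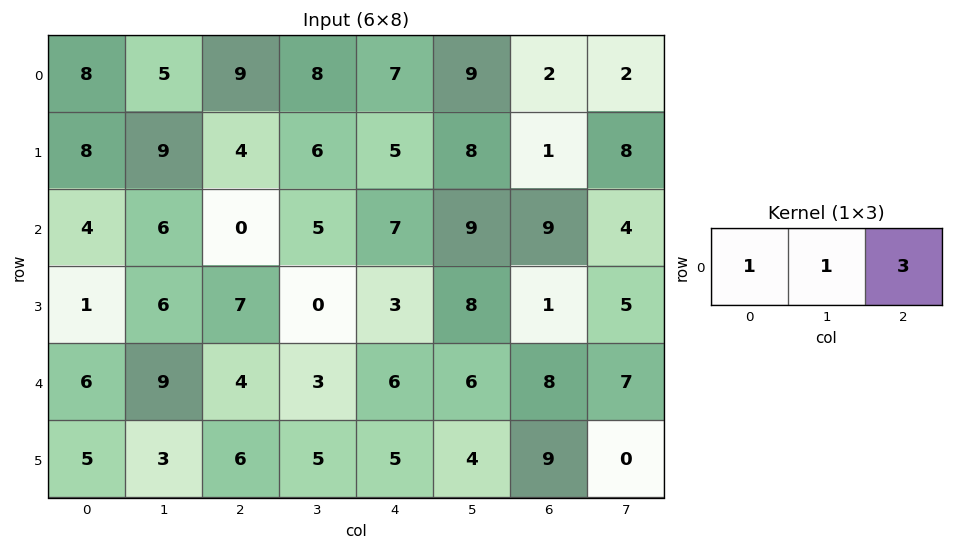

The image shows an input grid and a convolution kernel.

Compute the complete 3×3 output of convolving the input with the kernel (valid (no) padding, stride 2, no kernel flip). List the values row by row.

Output[0,0]: The receptive field on the input at this output position is [8 5 9]. Elementwise product with the kernel and sum: 8·1 + 5·1 + 9·3.

40 38 22
10 26 43
27 25 36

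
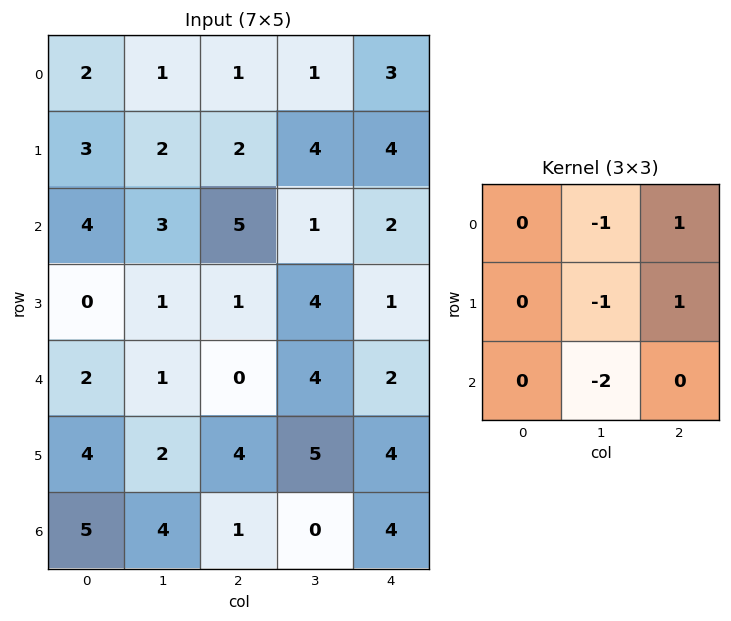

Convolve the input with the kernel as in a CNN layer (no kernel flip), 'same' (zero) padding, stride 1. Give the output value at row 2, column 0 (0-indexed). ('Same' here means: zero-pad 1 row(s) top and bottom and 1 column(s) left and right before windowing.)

-2

The receptive field on the zero-padded input at this output position is [0 3 2 / 0 4 3 / 0 0 1]. Elementwise product with the kernel and sum: 3·-1 + 2·1 + 4·-1 + 3·1 + 0·-2.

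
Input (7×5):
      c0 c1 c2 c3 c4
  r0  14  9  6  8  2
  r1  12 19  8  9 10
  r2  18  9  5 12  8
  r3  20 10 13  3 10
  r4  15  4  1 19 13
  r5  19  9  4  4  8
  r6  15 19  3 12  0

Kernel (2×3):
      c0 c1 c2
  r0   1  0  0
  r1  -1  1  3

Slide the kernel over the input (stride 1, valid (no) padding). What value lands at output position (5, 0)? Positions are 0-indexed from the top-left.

32

The receptive field on the input at this output position is [19 9 4 / 15 19 3]. Elementwise product with the kernel and sum: 19·1 + 15·-1 + 19·1 + 3·3.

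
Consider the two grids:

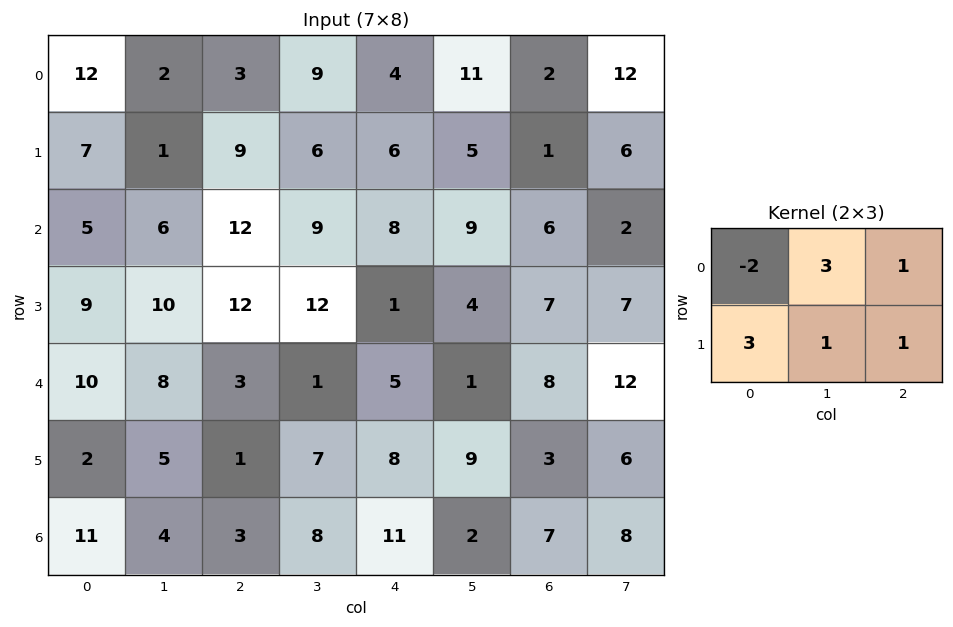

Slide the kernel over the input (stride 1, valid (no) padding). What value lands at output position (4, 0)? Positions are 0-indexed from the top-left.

19

The receptive field on the input at this output position is [10 8 3 / 2 5 1]. Elementwise product with the kernel and sum: 10·-2 + 8·3 + 3·1 + 2·3 + 5·1 + 1·1.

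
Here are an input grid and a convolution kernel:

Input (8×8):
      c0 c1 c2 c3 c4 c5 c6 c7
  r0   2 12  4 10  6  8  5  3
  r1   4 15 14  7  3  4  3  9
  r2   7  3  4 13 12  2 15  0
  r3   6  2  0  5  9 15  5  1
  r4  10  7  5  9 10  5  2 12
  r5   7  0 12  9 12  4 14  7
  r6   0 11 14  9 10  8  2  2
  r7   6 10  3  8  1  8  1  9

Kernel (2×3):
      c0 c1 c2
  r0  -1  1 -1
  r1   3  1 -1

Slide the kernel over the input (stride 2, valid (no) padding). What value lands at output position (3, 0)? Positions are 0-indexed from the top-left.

22

The receptive field on the input at this output position is [0 11 14 / 6 10 3]. Elementwise product with the kernel and sum: 0·-1 + 11·1 + 14·-1 + 6·3 + 10·1 + 3·-1.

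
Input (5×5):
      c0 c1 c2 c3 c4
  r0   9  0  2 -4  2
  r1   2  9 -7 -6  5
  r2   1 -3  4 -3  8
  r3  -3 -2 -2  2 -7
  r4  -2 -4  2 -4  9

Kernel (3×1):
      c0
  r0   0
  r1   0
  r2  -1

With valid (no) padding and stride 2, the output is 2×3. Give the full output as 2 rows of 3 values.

Output[0,0]: The receptive field on the input at this output position is [9 / 2 / 1]. Elementwise product with the kernel and sum: 1·-1.

-1 -4 -8
2 -2 -9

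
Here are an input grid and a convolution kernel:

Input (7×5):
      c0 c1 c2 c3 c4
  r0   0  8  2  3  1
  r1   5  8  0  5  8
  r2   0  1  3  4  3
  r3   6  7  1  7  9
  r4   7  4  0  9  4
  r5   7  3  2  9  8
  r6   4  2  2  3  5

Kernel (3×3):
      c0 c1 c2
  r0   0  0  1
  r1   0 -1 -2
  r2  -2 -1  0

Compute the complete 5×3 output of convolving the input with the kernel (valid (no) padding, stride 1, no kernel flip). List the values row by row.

-7 -12 -30
-26 -21 -11
-24 -19 -31
-20 -19 -21
-17 -17 -28

Output[0,0]: The receptive field on the input at this output position is [0 8 2 / 5 8 0 / 0 1 3]. Elementwise product with the kernel and sum: 2·1 + 8·-1 + 0·-2 + 0·-2 + 1·-1.
Output[0,1]: The receptive field on the input at this output position is [8 2 3 / 8 0 5 / 1 3 4]. Elementwise product with the kernel and sum: 3·1 + 0·-1 + 5·-2 + 1·-2 + 3·-1.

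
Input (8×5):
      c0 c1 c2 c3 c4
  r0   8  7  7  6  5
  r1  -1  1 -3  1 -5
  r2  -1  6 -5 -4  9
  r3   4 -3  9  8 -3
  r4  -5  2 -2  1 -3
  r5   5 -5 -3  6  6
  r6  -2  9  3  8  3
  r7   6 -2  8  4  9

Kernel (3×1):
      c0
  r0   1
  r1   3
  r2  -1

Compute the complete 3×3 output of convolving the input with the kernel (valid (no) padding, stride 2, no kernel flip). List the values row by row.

Output[0,0]: The receptive field on the input at this output position is [8 / -1 / -1]. Elementwise product with the kernel and sum: 8·1 + -1·3 + -1·-1.
Output[0,1]: The receptive field on the input at this output position is [7 / -3 / -5]. Elementwise product with the kernel and sum: 7·1 + -3·3 + -5·-1.

6 3 -19
16 24 3
12 -14 12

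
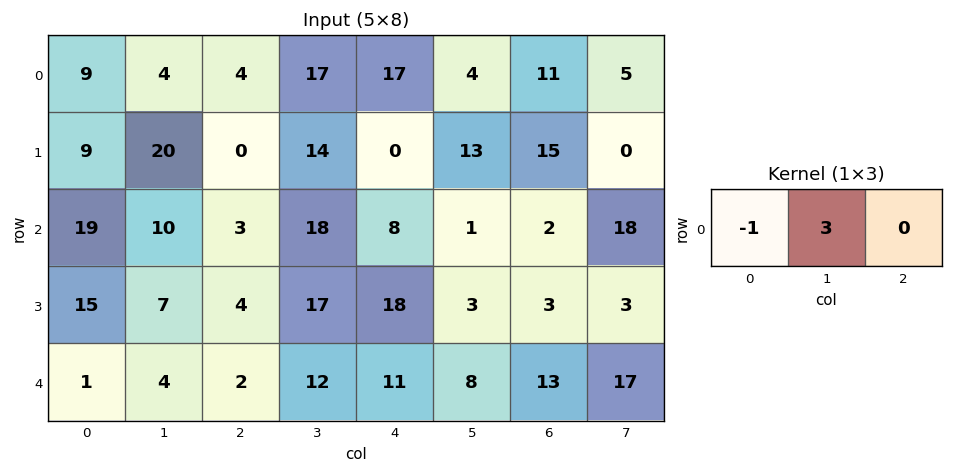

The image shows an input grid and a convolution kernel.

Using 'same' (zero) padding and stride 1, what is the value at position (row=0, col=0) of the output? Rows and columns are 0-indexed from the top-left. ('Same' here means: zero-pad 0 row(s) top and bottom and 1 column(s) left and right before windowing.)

The receptive field on the zero-padded input at this output position is [0 9 4]. Elementwise product with the kernel and sum: 0·-1 + 9·3.

27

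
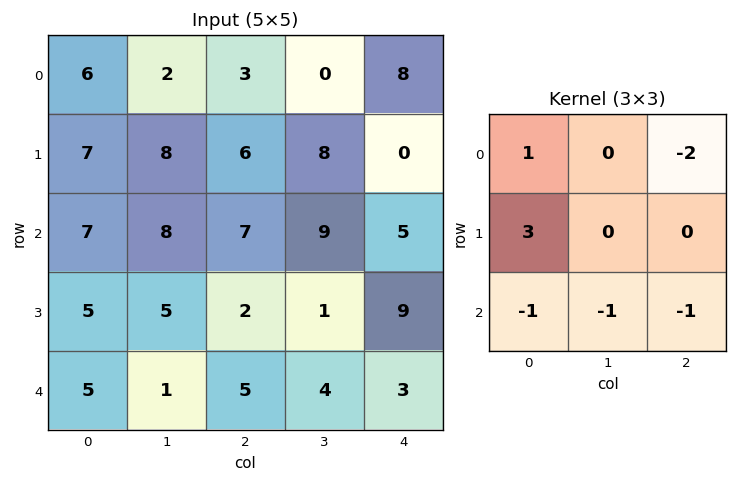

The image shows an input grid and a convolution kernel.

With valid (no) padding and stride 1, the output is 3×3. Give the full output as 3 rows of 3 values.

-1 2 -16
4 8 15
-3 -5 -9

Output[0,0]: The receptive field on the input at this output position is [6 2 3 / 7 8 6 / 7 8 7]. Elementwise product with the kernel and sum: 6·1 + 3·-2 + 7·3 + 7·-1 + 8·-1 + 7·-1.
Output[0,1]: The receptive field on the input at this output position is [2 3 0 / 8 6 8 / 8 7 9]. Elementwise product with the kernel and sum: 2·1 + 0·-2 + 8·3 + 8·-1 + 7·-1 + 9·-1.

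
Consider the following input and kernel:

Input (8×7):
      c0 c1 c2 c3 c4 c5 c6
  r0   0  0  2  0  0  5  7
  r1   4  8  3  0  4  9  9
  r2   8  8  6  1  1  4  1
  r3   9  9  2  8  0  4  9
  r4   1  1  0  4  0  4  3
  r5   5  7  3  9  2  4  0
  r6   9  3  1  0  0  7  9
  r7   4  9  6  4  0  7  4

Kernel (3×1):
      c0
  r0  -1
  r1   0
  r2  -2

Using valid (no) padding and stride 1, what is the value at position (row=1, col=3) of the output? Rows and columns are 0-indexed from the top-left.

-16

The receptive field on the input at this output position is [0 / 1 / 8]. Elementwise product with the kernel and sum: 0·-1 + 8·-2.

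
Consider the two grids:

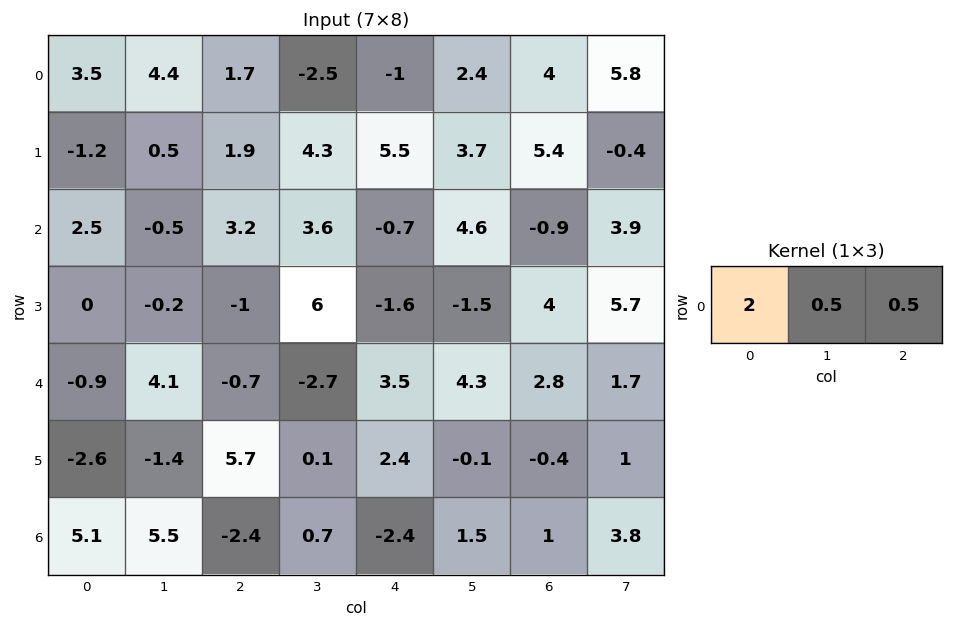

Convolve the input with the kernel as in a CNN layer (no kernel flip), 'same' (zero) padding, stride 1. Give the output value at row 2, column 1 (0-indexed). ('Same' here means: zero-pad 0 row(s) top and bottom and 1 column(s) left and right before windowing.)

6.35

The receptive field on the zero-padded input at this output position is [2.5 -0.5 3.2]. Elementwise product with the kernel and sum: 2.5·2 + -0.5·0.5 + 3.2·0.5.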